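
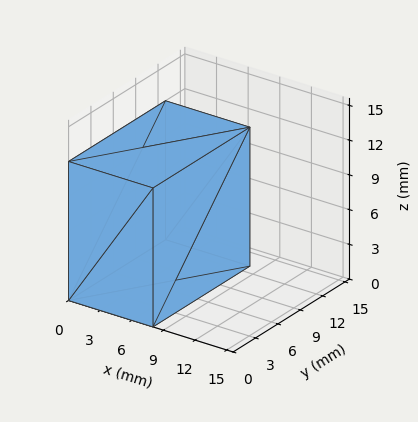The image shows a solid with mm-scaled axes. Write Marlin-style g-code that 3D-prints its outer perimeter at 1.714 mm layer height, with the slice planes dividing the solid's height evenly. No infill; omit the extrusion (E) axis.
Reading the render: the shape is a rectangular box, roughly 8 × 13 mm footprint and 12 mm tall (dimensions read to the nearest mm from the axis ticks). For the g-code, the solid's height is divided into equal slices at the stated Δz and each level perimeter traced with G1 moves after a G0 lift.

; perimeter-only toolpath
G21 ; units = mm
G90 ; absolute positioning
G28 ; home
; layer 1
G0 Z1.714
G0 X0.000 Y0.000
G1 X8.000 Y0.000
G1 X8.000 Y13.000
G1 X0.000 Y13.000
G1 X0.000 Y0.000
; layer 2
G0 Z3.429
G0 X0.000 Y0.000
G1 X8.000 Y0.000
G1 X8.000 Y13.000
G1 X0.000 Y13.000
G1 X0.000 Y0.000
; layer 3
G0 Z5.143
G0 X0.000 Y0.000
G1 X8.000 Y0.000
G1 X8.000 Y13.000
G1 X0.000 Y13.000
G1 X0.000 Y0.000
; layer 4
G0 Z6.857
G0 X0.000 Y0.000
G1 X8.000 Y0.000
G1 X8.000 Y13.000
G1 X0.000 Y13.000
G1 X0.000 Y0.000
; layer 5
G0 Z8.571
G0 X0.000 Y0.000
G1 X8.000 Y0.000
G1 X8.000 Y13.000
G1 X0.000 Y13.000
G1 X0.000 Y0.000
; layer 6
G0 Z10.286
G0 X0.000 Y0.000
G1 X8.000 Y0.000
G1 X8.000 Y13.000
G1 X0.000 Y13.000
G1 X0.000 Y0.000
; layer 7
G0 Z12.000
G0 X0.000 Y0.000
G1 X8.000 Y0.000
G1 X8.000 Y13.000
G1 X0.000 Y13.000
G1 X0.000 Y0.000
M2 ; end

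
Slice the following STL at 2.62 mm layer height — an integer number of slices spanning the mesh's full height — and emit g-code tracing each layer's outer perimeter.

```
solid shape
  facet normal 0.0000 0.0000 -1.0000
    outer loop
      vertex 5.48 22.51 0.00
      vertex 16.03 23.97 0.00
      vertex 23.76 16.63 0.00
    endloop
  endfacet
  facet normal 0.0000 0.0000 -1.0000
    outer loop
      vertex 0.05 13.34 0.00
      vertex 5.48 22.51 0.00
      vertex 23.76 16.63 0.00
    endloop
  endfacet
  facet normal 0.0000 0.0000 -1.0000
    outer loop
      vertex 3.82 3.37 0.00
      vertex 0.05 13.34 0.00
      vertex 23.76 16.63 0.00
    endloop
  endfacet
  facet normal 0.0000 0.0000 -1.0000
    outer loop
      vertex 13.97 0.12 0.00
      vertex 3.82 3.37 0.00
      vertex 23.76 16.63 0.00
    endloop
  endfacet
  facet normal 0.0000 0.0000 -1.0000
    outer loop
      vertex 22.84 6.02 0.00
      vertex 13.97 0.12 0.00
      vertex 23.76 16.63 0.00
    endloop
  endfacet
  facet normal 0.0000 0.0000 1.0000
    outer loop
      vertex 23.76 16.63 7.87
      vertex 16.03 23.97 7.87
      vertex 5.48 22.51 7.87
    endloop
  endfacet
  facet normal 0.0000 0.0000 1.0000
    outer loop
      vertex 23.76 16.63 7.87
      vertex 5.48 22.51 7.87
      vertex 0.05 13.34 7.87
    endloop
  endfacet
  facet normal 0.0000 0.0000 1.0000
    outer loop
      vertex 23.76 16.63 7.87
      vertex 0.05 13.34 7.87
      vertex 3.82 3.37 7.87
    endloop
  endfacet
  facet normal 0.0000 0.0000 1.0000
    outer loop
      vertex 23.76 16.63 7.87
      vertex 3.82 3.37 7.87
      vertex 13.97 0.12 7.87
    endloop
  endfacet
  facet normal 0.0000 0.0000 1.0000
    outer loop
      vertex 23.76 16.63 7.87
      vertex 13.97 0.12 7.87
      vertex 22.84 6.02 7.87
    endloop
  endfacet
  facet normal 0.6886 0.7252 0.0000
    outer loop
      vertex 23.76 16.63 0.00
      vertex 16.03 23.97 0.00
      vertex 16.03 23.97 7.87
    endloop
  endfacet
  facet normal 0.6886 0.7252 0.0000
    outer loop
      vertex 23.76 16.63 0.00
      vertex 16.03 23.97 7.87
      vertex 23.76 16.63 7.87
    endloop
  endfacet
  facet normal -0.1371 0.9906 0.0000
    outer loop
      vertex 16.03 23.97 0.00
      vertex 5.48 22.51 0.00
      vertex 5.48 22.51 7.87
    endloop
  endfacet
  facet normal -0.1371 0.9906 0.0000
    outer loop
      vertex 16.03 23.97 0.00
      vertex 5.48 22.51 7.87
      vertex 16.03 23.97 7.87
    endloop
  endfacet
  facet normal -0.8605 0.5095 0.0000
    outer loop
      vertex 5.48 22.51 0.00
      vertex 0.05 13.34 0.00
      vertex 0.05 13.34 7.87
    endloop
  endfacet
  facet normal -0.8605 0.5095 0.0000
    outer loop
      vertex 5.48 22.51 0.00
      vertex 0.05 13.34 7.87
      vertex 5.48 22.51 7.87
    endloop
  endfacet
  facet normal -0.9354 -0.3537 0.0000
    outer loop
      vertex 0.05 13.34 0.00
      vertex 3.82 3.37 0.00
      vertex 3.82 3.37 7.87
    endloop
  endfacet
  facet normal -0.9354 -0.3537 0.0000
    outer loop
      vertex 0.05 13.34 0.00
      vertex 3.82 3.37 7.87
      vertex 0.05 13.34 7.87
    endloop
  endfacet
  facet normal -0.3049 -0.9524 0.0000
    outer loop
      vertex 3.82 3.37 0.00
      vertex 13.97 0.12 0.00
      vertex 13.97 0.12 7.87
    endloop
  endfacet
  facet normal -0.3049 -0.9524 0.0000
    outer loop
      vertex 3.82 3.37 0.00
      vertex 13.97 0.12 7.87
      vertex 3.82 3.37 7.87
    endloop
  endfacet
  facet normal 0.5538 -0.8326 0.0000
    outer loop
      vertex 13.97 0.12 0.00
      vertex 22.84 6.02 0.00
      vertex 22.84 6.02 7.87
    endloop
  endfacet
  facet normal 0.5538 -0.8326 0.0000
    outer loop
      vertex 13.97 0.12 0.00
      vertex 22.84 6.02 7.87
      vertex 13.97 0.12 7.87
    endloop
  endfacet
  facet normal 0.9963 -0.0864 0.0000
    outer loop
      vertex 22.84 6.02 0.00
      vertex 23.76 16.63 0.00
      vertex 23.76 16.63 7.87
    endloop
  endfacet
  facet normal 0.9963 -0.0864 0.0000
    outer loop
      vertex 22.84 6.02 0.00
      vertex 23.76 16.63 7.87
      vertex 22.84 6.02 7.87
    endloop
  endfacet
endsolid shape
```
; perimeter-only toolpath
G21 ; units = mm
G90 ; absolute positioning
G28 ; home
; layer 1
G0 Z2.62
G0 X23.76 Y16.63
G1 X16.03 Y23.97
G1 X5.48 Y22.51
G1 X0.05 Y13.34
G1 X3.82 Y3.37
G1 X13.97 Y0.12
G1 X22.84 Y6.02
G1 X23.76 Y16.63
; layer 2
G0 Z5.25
G0 X23.76 Y16.63
G1 X16.03 Y23.97
G1 X5.48 Y22.51
G1 X0.05 Y13.34
G1 X3.82 Y3.37
G1 X13.97 Y0.12
G1 X22.84 Y6.02
G1 X23.76 Y16.63
; layer 3
G0 Z7.87
G0 X23.76 Y16.63
G1 X16.03 Y23.97
G1 X5.48 Y22.51
G1 X0.05 Y13.34
G1 X3.82 Y3.37
G1 X13.97 Y0.12
G1 X22.84 Y6.02
G1 X23.76 Y16.63
M2 ; end

The solid is a regular 7-sided prism (a cylinder approximated with 7 flat sides), circumscribed radius ≈ 12.3 mm, height ≈ 7.87 mm. Slicing at Δz = 2.62 mm — 3 equal slices spanning the solid's height, so layer i sits at z = i·h/3 — gives 3 non-empty perimeters. Each is a 7-segment closed polygon; G0 lifts to the layer z and rapids to the start vertex, then G1 traces the edges.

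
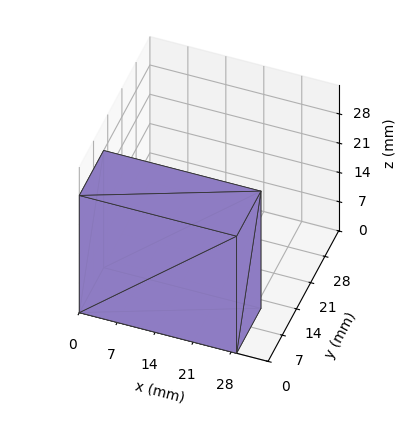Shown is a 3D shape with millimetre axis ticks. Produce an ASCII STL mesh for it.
Reading the render: the shape is a rectangular box, roughly 29 × 12 mm footprint and 28 mm tall (dimensions read to the nearest mm from the axis ticks). For the STL, each face is triangulated and given an outward normal.

solid part
  facet normal 0.0000 0.0000 -1.0000
    outer loop
      vertex 29.000 12.000 0.000
      vertex 29.000 0.000 0.000
      vertex 0.000 0.000 0.000
    endloop
  endfacet
  facet normal 0.0000 0.0000 -1.0000
    outer loop
      vertex 0.000 12.000 0.000
      vertex 29.000 12.000 0.000
      vertex 0.000 0.000 0.000
    endloop
  endfacet
  facet normal 0.0000 0.0000 1.0000
    outer loop
      vertex 0.000 0.000 28.000
      vertex 29.000 0.000 28.000
      vertex 29.000 12.000 28.000
    endloop
  endfacet
  facet normal 0.0000 0.0000 1.0000
    outer loop
      vertex 0.000 0.000 28.000
      vertex 29.000 12.000 28.000
      vertex 0.000 12.000 28.000
    endloop
  endfacet
  facet normal 0.0000 -1.0000 0.0000
    outer loop
      vertex 0.000 0.000 0.000
      vertex 29.000 0.000 0.000
      vertex 29.000 0.000 28.000
    endloop
  endfacet
  facet normal 0.0000 -1.0000 0.0000
    outer loop
      vertex 0.000 0.000 0.000
      vertex 29.000 0.000 28.000
      vertex 0.000 0.000 28.000
    endloop
  endfacet
  facet normal 0.0000 1.0000 0.0000
    outer loop
      vertex 29.000 12.000 28.000
      vertex 29.000 12.000 0.000
      vertex 0.000 12.000 0.000
    endloop
  endfacet
  facet normal 0.0000 1.0000 0.0000
    outer loop
      vertex 0.000 12.000 28.000
      vertex 29.000 12.000 28.000
      vertex 0.000 12.000 0.000
    endloop
  endfacet
  facet normal -1.0000 0.0000 0.0000
    outer loop
      vertex 0.000 12.000 28.000
      vertex 0.000 12.000 0.000
      vertex 0.000 0.000 0.000
    endloop
  endfacet
  facet normal -1.0000 0.0000 0.0000
    outer loop
      vertex 0.000 0.000 28.000
      vertex 0.000 12.000 28.000
      vertex 0.000 0.000 0.000
    endloop
  endfacet
  facet normal 1.0000 0.0000 0.0000
    outer loop
      vertex 29.000 0.000 0.000
      vertex 29.000 12.000 0.000
      vertex 29.000 12.000 28.000
    endloop
  endfacet
  facet normal 1.0000 0.0000 0.0000
    outer loop
      vertex 29.000 0.000 0.000
      vertex 29.000 12.000 28.000
      vertex 29.000 0.000 28.000
    endloop
  endfacet
endsolid part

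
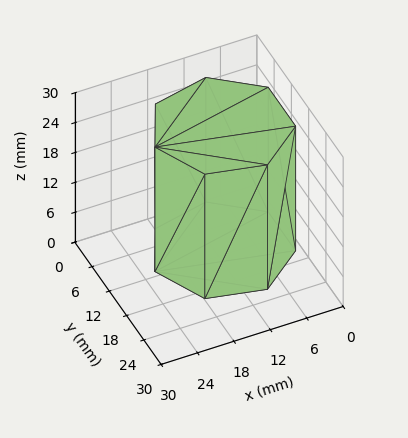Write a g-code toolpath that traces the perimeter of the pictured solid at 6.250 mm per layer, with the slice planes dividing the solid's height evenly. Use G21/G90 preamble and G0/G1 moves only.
Reading the render: the shape is a regular 7-sided prism (a cylinder approximated with 7 flat sides), circumscribed radius ≈ 11 mm, height ≈ 25 mm (dimensions read to the nearest mm from the axis ticks). For the g-code, the solid's height is divided into equal slices at the stated Δz and each level perimeter traced with G1 moves after a G0 lift.

; perimeter-only toolpath
G21 ; units = mm
G90 ; absolute positioning
G28 ; home
; layer 1
G0 Z6.250
G0 X22.000 Y11.000
G1 X17.858 Y19.600
G1 X8.552 Y21.724
G1 X1.089 Y15.773
G1 X1.089 Y6.227
G1 X8.552 Y0.276
G1 X17.858 Y2.400
G1 X22.000 Y11.000
; layer 2
G0 Z12.500
G0 X22.000 Y11.000
G1 X17.858 Y19.600
G1 X8.552 Y21.724
G1 X1.089 Y15.773
G1 X1.089 Y6.227
G1 X8.552 Y0.276
G1 X17.858 Y2.400
G1 X22.000 Y11.000
; layer 3
G0 Z18.750
G0 X22.000 Y11.000
G1 X17.858 Y19.600
G1 X8.552 Y21.724
G1 X1.089 Y15.773
G1 X1.089 Y6.227
G1 X8.552 Y0.276
G1 X17.858 Y2.400
G1 X22.000 Y11.000
; layer 4
G0 Z25.000
G0 X22.000 Y11.000
G1 X17.858 Y19.600
G1 X8.552 Y21.724
G1 X1.089 Y15.773
G1 X1.089 Y6.227
G1 X8.552 Y0.276
G1 X17.858 Y2.400
G1 X22.000 Y11.000
M2 ; end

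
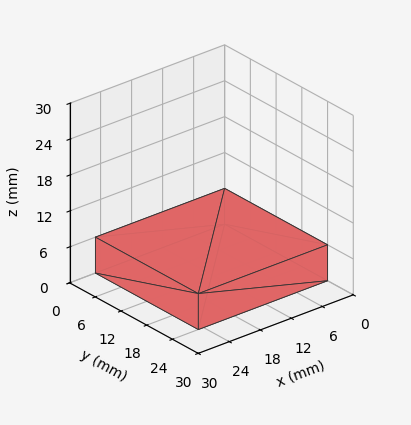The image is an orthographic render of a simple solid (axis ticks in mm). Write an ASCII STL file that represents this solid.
Reading the render: the shape is a rectangular box, roughly 25 × 24 mm footprint and 6 mm tall (dimensions read to the nearest mm from the axis ticks). For the STL, each face is triangulated and given an outward normal.

solid part
  facet normal 0.0000 0.0000 -1.0000
    outer loop
      vertex 25.000 24.000 0.000
      vertex 25.000 0.000 0.000
      vertex 0.000 0.000 0.000
    endloop
  endfacet
  facet normal 0.0000 0.0000 -1.0000
    outer loop
      vertex 0.000 24.000 0.000
      vertex 25.000 24.000 0.000
      vertex 0.000 0.000 0.000
    endloop
  endfacet
  facet normal 0.0000 0.0000 1.0000
    outer loop
      vertex 0.000 0.000 6.000
      vertex 25.000 0.000 6.000
      vertex 25.000 24.000 6.000
    endloop
  endfacet
  facet normal 0.0000 0.0000 1.0000
    outer loop
      vertex 0.000 0.000 6.000
      vertex 25.000 24.000 6.000
      vertex 0.000 24.000 6.000
    endloop
  endfacet
  facet normal 0.0000 -1.0000 0.0000
    outer loop
      vertex 0.000 0.000 0.000
      vertex 25.000 0.000 0.000
      vertex 25.000 0.000 6.000
    endloop
  endfacet
  facet normal 0.0000 -1.0000 0.0000
    outer loop
      vertex 0.000 0.000 0.000
      vertex 25.000 0.000 6.000
      vertex 0.000 0.000 6.000
    endloop
  endfacet
  facet normal 0.0000 1.0000 0.0000
    outer loop
      vertex 25.000 24.000 6.000
      vertex 25.000 24.000 0.000
      vertex 0.000 24.000 0.000
    endloop
  endfacet
  facet normal 0.0000 1.0000 0.0000
    outer loop
      vertex 0.000 24.000 6.000
      vertex 25.000 24.000 6.000
      vertex 0.000 24.000 0.000
    endloop
  endfacet
  facet normal -1.0000 0.0000 0.0000
    outer loop
      vertex 0.000 24.000 6.000
      vertex 0.000 24.000 0.000
      vertex 0.000 0.000 0.000
    endloop
  endfacet
  facet normal -1.0000 0.0000 0.0000
    outer loop
      vertex 0.000 0.000 6.000
      vertex 0.000 24.000 6.000
      vertex 0.000 0.000 0.000
    endloop
  endfacet
  facet normal 1.0000 0.0000 0.0000
    outer loop
      vertex 25.000 0.000 0.000
      vertex 25.000 24.000 0.000
      vertex 25.000 24.000 6.000
    endloop
  endfacet
  facet normal 1.0000 0.0000 0.0000
    outer loop
      vertex 25.000 0.000 0.000
      vertex 25.000 24.000 6.000
      vertex 25.000 0.000 6.000
    endloop
  endfacet
endsolid part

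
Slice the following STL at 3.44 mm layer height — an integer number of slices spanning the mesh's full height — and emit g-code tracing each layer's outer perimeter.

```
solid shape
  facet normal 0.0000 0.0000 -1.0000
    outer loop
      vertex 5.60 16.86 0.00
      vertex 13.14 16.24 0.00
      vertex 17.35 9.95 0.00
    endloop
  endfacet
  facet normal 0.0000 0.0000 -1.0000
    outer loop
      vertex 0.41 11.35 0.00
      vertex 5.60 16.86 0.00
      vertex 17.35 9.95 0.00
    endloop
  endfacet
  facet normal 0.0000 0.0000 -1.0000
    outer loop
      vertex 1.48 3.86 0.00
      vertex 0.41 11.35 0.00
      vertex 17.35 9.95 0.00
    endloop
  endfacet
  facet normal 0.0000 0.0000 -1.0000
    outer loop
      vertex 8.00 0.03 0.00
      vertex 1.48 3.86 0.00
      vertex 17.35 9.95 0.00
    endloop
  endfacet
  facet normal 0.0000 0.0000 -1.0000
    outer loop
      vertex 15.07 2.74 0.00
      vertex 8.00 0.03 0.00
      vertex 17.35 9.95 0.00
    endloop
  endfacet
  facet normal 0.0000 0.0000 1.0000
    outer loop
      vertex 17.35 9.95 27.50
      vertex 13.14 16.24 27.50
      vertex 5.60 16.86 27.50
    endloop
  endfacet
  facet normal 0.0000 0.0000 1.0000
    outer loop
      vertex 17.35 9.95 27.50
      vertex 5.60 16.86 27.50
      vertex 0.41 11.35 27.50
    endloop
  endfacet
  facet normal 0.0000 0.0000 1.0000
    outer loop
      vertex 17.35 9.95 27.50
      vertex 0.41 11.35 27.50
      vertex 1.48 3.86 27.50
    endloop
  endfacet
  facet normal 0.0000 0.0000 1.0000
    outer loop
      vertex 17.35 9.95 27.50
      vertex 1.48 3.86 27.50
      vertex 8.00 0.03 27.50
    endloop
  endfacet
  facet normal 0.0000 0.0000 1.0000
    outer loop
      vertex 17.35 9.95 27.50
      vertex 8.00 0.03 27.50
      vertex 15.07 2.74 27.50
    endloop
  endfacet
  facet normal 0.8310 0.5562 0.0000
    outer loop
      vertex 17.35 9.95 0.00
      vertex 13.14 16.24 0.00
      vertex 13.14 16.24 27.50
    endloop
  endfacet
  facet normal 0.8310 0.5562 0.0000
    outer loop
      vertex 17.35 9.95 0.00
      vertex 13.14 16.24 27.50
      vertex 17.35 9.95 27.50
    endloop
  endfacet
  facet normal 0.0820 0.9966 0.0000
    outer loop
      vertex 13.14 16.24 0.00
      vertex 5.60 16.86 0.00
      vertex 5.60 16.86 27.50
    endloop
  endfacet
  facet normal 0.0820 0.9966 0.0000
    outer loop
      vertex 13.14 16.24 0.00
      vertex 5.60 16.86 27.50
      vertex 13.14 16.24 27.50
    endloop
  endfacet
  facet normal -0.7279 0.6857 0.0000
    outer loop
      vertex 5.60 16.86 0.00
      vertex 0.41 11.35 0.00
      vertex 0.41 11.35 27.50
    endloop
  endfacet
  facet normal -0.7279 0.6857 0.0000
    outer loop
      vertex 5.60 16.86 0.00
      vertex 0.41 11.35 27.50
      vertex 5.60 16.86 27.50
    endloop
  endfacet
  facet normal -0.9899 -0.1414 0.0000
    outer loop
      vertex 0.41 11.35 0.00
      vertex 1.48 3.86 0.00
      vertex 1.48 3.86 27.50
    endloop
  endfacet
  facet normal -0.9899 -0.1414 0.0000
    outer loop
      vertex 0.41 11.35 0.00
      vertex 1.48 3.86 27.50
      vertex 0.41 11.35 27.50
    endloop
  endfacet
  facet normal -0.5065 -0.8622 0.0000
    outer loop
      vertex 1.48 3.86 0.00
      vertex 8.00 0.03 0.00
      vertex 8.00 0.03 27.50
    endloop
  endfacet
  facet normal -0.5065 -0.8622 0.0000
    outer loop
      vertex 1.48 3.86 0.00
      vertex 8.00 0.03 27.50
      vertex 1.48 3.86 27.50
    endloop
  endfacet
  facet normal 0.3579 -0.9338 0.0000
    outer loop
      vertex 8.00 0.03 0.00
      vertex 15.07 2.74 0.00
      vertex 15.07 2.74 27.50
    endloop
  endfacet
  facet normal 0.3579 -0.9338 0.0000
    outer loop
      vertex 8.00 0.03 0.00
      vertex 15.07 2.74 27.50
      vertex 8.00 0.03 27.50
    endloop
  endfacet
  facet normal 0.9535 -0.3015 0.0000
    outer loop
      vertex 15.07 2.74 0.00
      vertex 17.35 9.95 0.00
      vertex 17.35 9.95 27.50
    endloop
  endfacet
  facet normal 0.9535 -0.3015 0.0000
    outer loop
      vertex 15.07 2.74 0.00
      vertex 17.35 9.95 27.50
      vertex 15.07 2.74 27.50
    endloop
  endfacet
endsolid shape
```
; perimeter-only toolpath
G21 ; units = mm
G90 ; absolute positioning
G28 ; home
; layer 1
G0 Z3.44
G0 X17.35 Y9.95
G1 X13.14 Y16.24
G1 X5.60 Y16.86
G1 X0.41 Y11.35
G1 X1.48 Y3.86
G1 X8.00 Y0.03
G1 X15.07 Y2.74
G1 X17.35 Y9.95
; layer 2
G0 Z6.88
G0 X17.35 Y9.95
G1 X13.14 Y16.24
G1 X5.60 Y16.86
G1 X0.41 Y11.35
G1 X1.48 Y3.86
G1 X8.00 Y0.03
G1 X15.07 Y2.74
G1 X17.35 Y9.95
; layer 3
G0 Z10.31
G0 X17.35 Y9.95
G1 X13.14 Y16.24
G1 X5.60 Y16.86
G1 X0.41 Y11.35
G1 X1.48 Y3.86
G1 X8.00 Y0.03
G1 X15.07 Y2.74
G1 X17.35 Y9.95
; layer 4
G0 Z13.75
G0 X17.35 Y9.95
G1 X13.14 Y16.24
G1 X5.60 Y16.86
G1 X0.41 Y11.35
G1 X1.48 Y3.86
G1 X8.00 Y0.03
G1 X15.07 Y2.74
G1 X17.35 Y9.95
; layer 5
G0 Z17.19
G0 X17.35 Y9.95
G1 X13.14 Y16.24
G1 X5.60 Y16.86
G1 X0.41 Y11.35
G1 X1.48 Y3.86
G1 X8.00 Y0.03
G1 X15.07 Y2.74
G1 X17.35 Y9.95
; layer 6
G0 Z20.62
G0 X17.35 Y9.95
G1 X13.14 Y16.24
G1 X5.60 Y16.86
G1 X0.41 Y11.35
G1 X1.48 Y3.86
G1 X8.00 Y0.03
G1 X15.07 Y2.74
G1 X17.35 Y9.95
; layer 7
G0 Z24.06
G0 X17.35 Y9.95
G1 X13.14 Y16.24
G1 X5.60 Y16.86
G1 X0.41 Y11.35
G1 X1.48 Y3.86
G1 X8.00 Y0.03
G1 X15.07 Y2.74
G1 X17.35 Y9.95
; layer 8
G0 Z27.50
G0 X17.35 Y9.95
G1 X13.14 Y16.24
G1 X5.60 Y16.86
G1 X0.41 Y11.35
G1 X1.48 Y3.86
G1 X8.00 Y0.03
G1 X15.07 Y2.74
G1 X17.35 Y9.95
M2 ; end

The solid is a regular 7-sided prism (a cylinder approximated with 7 flat sides), circumscribed radius ≈ 8.72 mm, height ≈ 27.5 mm. Slicing at Δz = 3.44 mm — 8 equal slices spanning the solid's height, so layer i sits at z = i·h/8 — gives 8 non-empty perimeters. Each is a 7-segment closed polygon; G0 lifts to the layer z and rapids to the start vertex, then G1 traces the edges.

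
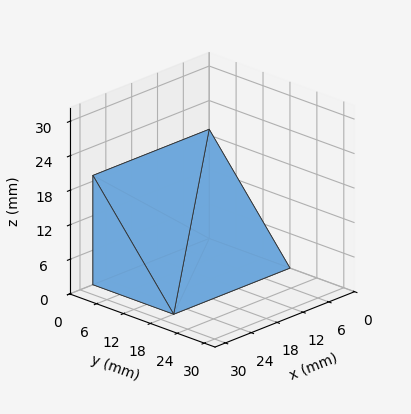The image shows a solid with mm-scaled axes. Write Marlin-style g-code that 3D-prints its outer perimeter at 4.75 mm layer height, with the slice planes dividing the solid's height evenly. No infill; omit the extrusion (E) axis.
Reading the render: the shape is a wedge (ramp): 27 × 18 mm base, rising to 19 mm along the y=0 edge and sloping linearly to z=0 at y=18 (dimensions read to the nearest mm from the axis ticks). For the g-code, the solid's height is divided into equal slices at the stated Δz and each level perimeter traced with G1 moves after a G0 lift.

; perimeter-only toolpath
G21 ; units = mm
G90 ; absolute positioning
G28 ; home
; layer 1
G0 Z4.75
G0 X0.00 Y0.00
G1 X27.00 Y0.00
G1 X27.00 Y13.50
G1 X0.00 Y13.50
G1 X0.00 Y0.00
; layer 2
G0 Z9.50
G0 X0.00 Y0.00
G1 X27.00 Y0.00
G1 X27.00 Y9.00
G1 X0.00 Y9.00
G1 X0.00 Y0.00
; layer 3
G0 Z14.25
G0 X0.00 Y0.00
G1 X27.00 Y0.00
G1 X27.00 Y4.50
G1 X0.00 Y4.50
G1 X0.00 Y0.00
M2 ; end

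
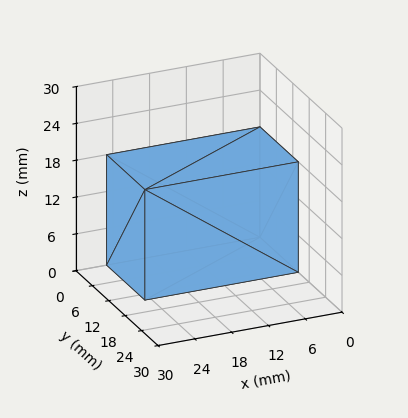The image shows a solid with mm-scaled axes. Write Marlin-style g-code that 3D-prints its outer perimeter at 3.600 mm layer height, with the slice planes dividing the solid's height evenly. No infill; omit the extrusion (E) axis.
Reading the render: the shape is a rectangular box, roughly 25 × 14 mm footprint and 18 mm tall (dimensions read to the nearest mm from the axis ticks). For the g-code, the solid's height is divided into equal slices at the stated Δz and each level perimeter traced with G1 moves after a G0 lift.

; perimeter-only toolpath
G21 ; units = mm
G90 ; absolute positioning
G28 ; home
; layer 1
G0 Z3.600
G0 X0.000 Y0.000
G1 X25.000 Y0.000
G1 X25.000 Y14.000
G1 X0.000 Y14.000
G1 X0.000 Y0.000
; layer 2
G0 Z7.200
G0 X0.000 Y0.000
G1 X25.000 Y0.000
G1 X25.000 Y14.000
G1 X0.000 Y14.000
G1 X0.000 Y0.000
; layer 3
G0 Z10.800
G0 X0.000 Y0.000
G1 X25.000 Y0.000
G1 X25.000 Y14.000
G1 X0.000 Y14.000
G1 X0.000 Y0.000
; layer 4
G0 Z14.400
G0 X0.000 Y0.000
G1 X25.000 Y0.000
G1 X25.000 Y14.000
G1 X0.000 Y14.000
G1 X0.000 Y0.000
; layer 5
G0 Z18.000
G0 X0.000 Y0.000
G1 X25.000 Y0.000
G1 X25.000 Y14.000
G1 X0.000 Y14.000
G1 X0.000 Y0.000
M2 ; end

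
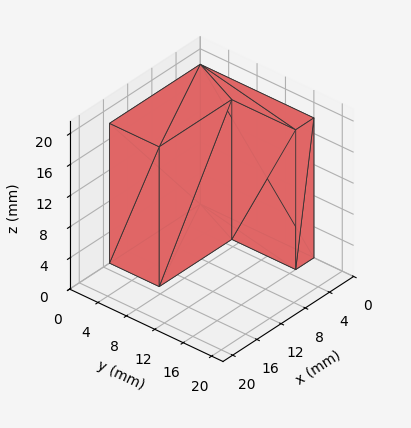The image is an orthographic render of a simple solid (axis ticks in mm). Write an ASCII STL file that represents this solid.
Reading the render: the shape is an L-shaped prism: outer 15 × 16 mm, arm thicknesses ≈ 7 mm (horizontal) and 3 mm (vertical), extruded 18 mm in z (dimensions read to the nearest mm from the axis ticks). For the STL, each face is triangulated and given an outward normal.

solid part
  facet normal 0.0000 0.0000 -1.0000
    outer loop
      vertex 15.0 7.0 0.0
      vertex 15.0 0.0 0.0
      vertex 0.0 0.0 0.0
    endloop
  endfacet
  facet normal 0.0000 0.0000 -1.0000
    outer loop
      vertex 3.0 7.0 0.0
      vertex 15.0 7.0 0.0
      vertex 0.0 0.0 0.0
    endloop
  endfacet
  facet normal 0.0000 0.0000 -1.0000
    outer loop
      vertex 3.0 16.0 0.0
      vertex 3.0 7.0 0.0
      vertex 0.0 0.0 0.0
    endloop
  endfacet
  facet normal 0.0000 0.0000 -1.0000
    outer loop
      vertex 0.0 16.0 0.0
      vertex 3.0 16.0 0.0
      vertex 0.0 0.0 0.0
    endloop
  endfacet
  facet normal 0.0000 0.0000 1.0000
    outer loop
      vertex 0.0 0.0 18.0
      vertex 15.0 0.0 18.0
      vertex 15.0 7.0 18.0
    endloop
  endfacet
  facet normal 0.0000 0.0000 1.0000
    outer loop
      vertex 0.0 0.0 18.0
      vertex 15.0 7.0 18.0
      vertex 3.0 7.0 18.0
    endloop
  endfacet
  facet normal 0.0000 0.0000 1.0000
    outer loop
      vertex 0.0 0.0 18.0
      vertex 3.0 7.0 18.0
      vertex 3.0 16.0 18.0
    endloop
  endfacet
  facet normal 0.0000 0.0000 1.0000
    outer loop
      vertex 0.0 0.0 18.0
      vertex 3.0 16.0 18.0
      vertex 0.0 16.0 18.0
    endloop
  endfacet
  facet normal 0.0000 -1.0000 0.0000
    outer loop
      vertex 0.0 0.0 0.0
      vertex 15.0 0.0 0.0
      vertex 15.0 0.0 18.0
    endloop
  endfacet
  facet normal 0.0000 -1.0000 0.0000
    outer loop
      vertex 0.0 0.0 0.0
      vertex 15.0 0.0 18.0
      vertex 0.0 0.0 18.0
    endloop
  endfacet
  facet normal 1.0000 0.0000 0.0000
    outer loop
      vertex 15.0 0.0 0.0
      vertex 15.0 7.0 0.0
      vertex 15.0 7.0 18.0
    endloop
  endfacet
  facet normal 1.0000 0.0000 0.0000
    outer loop
      vertex 15.0 0.0 0.0
      vertex 15.0 7.0 18.0
      vertex 15.0 0.0 18.0
    endloop
  endfacet
  facet normal 0.0000 1.0000 0.0000
    outer loop
      vertex 15.0 7.0 0.0
      vertex 3.0 7.0 0.0
      vertex 3.0 7.0 18.0
    endloop
  endfacet
  facet normal 0.0000 1.0000 0.0000
    outer loop
      vertex 15.0 7.0 0.0
      vertex 3.0 7.0 18.0
      vertex 15.0 7.0 18.0
    endloop
  endfacet
  facet normal 1.0000 0.0000 0.0000
    outer loop
      vertex 3.0 7.0 0.0
      vertex 3.0 16.0 0.0
      vertex 3.0 16.0 18.0
    endloop
  endfacet
  facet normal 1.0000 0.0000 0.0000
    outer loop
      vertex 3.0 7.0 0.0
      vertex 3.0 16.0 18.0
      vertex 3.0 7.0 18.0
    endloop
  endfacet
  facet normal 0.0000 1.0000 0.0000
    outer loop
      vertex 3.0 16.0 0.0
      vertex 0.0 16.0 0.0
      vertex 0.0 16.0 18.0
    endloop
  endfacet
  facet normal 0.0000 1.0000 0.0000
    outer loop
      vertex 3.0 16.0 0.0
      vertex 0.0 16.0 18.0
      vertex 3.0 16.0 18.0
    endloop
  endfacet
  facet normal -1.0000 0.0000 0.0000
    outer loop
      vertex 0.0 16.0 0.0
      vertex 0.0 0.0 0.0
      vertex 0.0 0.0 18.0
    endloop
  endfacet
  facet normal -1.0000 0.0000 0.0000
    outer loop
      vertex 0.0 16.0 0.0
      vertex 0.0 0.0 18.0
      vertex 0.0 16.0 18.0
    endloop
  endfacet
endsolid part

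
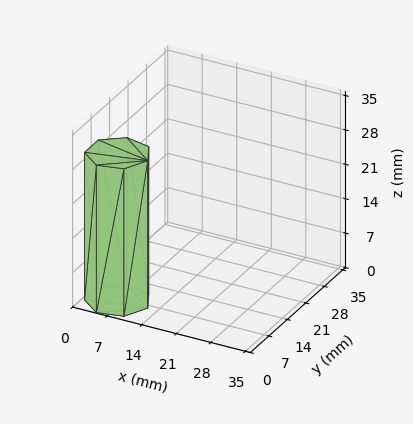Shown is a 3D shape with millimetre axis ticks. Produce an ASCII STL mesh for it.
Reading the render: the shape is a regular 7-sided prism (a cylinder approximated with 7 flat sides), circumscribed radius ≈ 6 mm, height ≈ 30 mm (dimensions read to the nearest mm from the axis ticks). For the STL, each face is triangulated and given an outward normal.

solid part
  facet normal 0.0000 0.0000 -1.0000
    outer loop
      vertex 4.7 11.8 0.0
      vertex 9.7 10.7 0.0
      vertex 12.0 6.0 0.0
    endloop
  endfacet
  facet normal 0.0000 0.0000 -1.0000
    outer loop
      vertex 0.6 8.6 0.0
      vertex 4.7 11.8 0.0
      vertex 12.0 6.0 0.0
    endloop
  endfacet
  facet normal 0.0000 0.0000 -1.0000
    outer loop
      vertex 0.6 3.4 0.0
      vertex 0.6 8.6 0.0
      vertex 12.0 6.0 0.0
    endloop
  endfacet
  facet normal 0.0000 0.0000 -1.0000
    outer loop
      vertex 4.7 0.2 0.0
      vertex 0.6 3.4 0.0
      vertex 12.0 6.0 0.0
    endloop
  endfacet
  facet normal 0.0000 0.0000 -1.0000
    outer loop
      vertex 9.7 1.3 0.0
      vertex 4.7 0.2 0.0
      vertex 12.0 6.0 0.0
    endloop
  endfacet
  facet normal 0.0000 0.0000 1.0000
    outer loop
      vertex 12.0 6.0 30.0
      vertex 9.7 10.7 30.0
      vertex 4.7 11.8 30.0
    endloop
  endfacet
  facet normal 0.0000 0.0000 1.0000
    outer loop
      vertex 12.0 6.0 30.0
      vertex 4.7 11.8 30.0
      vertex 0.6 8.6 30.0
    endloop
  endfacet
  facet normal 0.0000 0.0000 1.0000
    outer loop
      vertex 12.0 6.0 30.0
      vertex 0.6 8.6 30.0
      vertex 0.6 3.4 30.0
    endloop
  endfacet
  facet normal 0.0000 0.0000 1.0000
    outer loop
      vertex 12.0 6.0 30.0
      vertex 0.6 3.4 30.0
      vertex 4.7 0.2 30.0
    endloop
  endfacet
  facet normal 0.0000 0.0000 1.0000
    outer loop
      vertex 12.0 6.0 30.0
      vertex 4.7 0.2 30.0
      vertex 9.7 1.3 30.0
    endloop
  endfacet
  facet normal 0.8982 0.4396 0.0000
    outer loop
      vertex 12.0 6.0 0.0
      vertex 9.7 10.7 0.0
      vertex 9.7 10.7 30.0
    endloop
  endfacet
  facet normal 0.8982 0.4396 0.0000
    outer loop
      vertex 12.0 6.0 0.0
      vertex 9.7 10.7 30.0
      vertex 12.0 6.0 30.0
    endloop
  endfacet
  facet normal 0.2149 0.9766 0.0000
    outer loop
      vertex 9.7 10.7 0.0
      vertex 4.7 11.8 0.0
      vertex 4.7 11.8 30.0
    endloop
  endfacet
  facet normal 0.2149 0.9766 0.0000
    outer loop
      vertex 9.7 10.7 0.0
      vertex 4.7 11.8 30.0
      vertex 9.7 10.7 30.0
    endloop
  endfacet
  facet normal -0.6153 0.7883 0.0000
    outer loop
      vertex 4.7 11.8 0.0
      vertex 0.6 8.6 0.0
      vertex 0.6 8.6 30.0
    endloop
  endfacet
  facet normal -0.6153 0.7883 0.0000
    outer loop
      vertex 4.7 11.8 0.0
      vertex 0.6 8.6 30.0
      vertex 4.7 11.8 30.0
    endloop
  endfacet
  facet normal -1.0000 0.0000 0.0000
    outer loop
      vertex 0.6 8.6 0.0
      vertex 0.6 3.4 0.0
      vertex 0.6 3.4 30.0
    endloop
  endfacet
  facet normal -1.0000 0.0000 0.0000
    outer loop
      vertex 0.6 8.6 0.0
      vertex 0.6 3.4 30.0
      vertex 0.6 8.6 30.0
    endloop
  endfacet
  facet normal -0.6153 -0.7883 0.0000
    outer loop
      vertex 0.6 3.4 0.0
      vertex 4.7 0.2 0.0
      vertex 4.7 0.2 30.0
    endloop
  endfacet
  facet normal -0.6153 -0.7883 0.0000
    outer loop
      vertex 0.6 3.4 0.0
      vertex 4.7 0.2 30.0
      vertex 0.6 3.4 30.0
    endloop
  endfacet
  facet normal 0.2149 -0.9766 0.0000
    outer loop
      vertex 4.7 0.2 0.0
      vertex 9.7 1.3 0.0
      vertex 9.7 1.3 30.0
    endloop
  endfacet
  facet normal 0.2149 -0.9766 0.0000
    outer loop
      vertex 4.7 0.2 0.0
      vertex 9.7 1.3 30.0
      vertex 4.7 0.2 30.0
    endloop
  endfacet
  facet normal 0.8982 -0.4396 0.0000
    outer loop
      vertex 9.7 1.3 0.0
      vertex 12.0 6.0 0.0
      vertex 12.0 6.0 30.0
    endloop
  endfacet
  facet normal 0.8982 -0.4396 0.0000
    outer loop
      vertex 9.7 1.3 0.0
      vertex 12.0 6.0 30.0
      vertex 9.7 1.3 30.0
    endloop
  endfacet
endsolid part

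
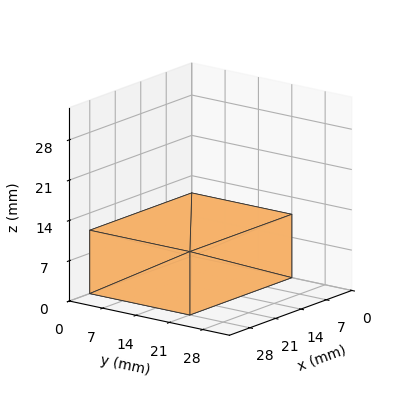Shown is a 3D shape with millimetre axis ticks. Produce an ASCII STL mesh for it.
Reading the render: the shape is a rectangular box, roughly 28 × 21 mm footprint and 11 mm tall (dimensions read to the nearest mm from the axis ticks). For the STL, each face is triangulated and given an outward normal.

solid part
  facet normal 0.0000 0.0000 -1.0000
    outer loop
      vertex 28.00 21.00 0.00
      vertex 28.00 0.00 0.00
      vertex 0.00 0.00 0.00
    endloop
  endfacet
  facet normal 0.0000 0.0000 -1.0000
    outer loop
      vertex 0.00 21.00 0.00
      vertex 28.00 21.00 0.00
      vertex 0.00 0.00 0.00
    endloop
  endfacet
  facet normal 0.0000 0.0000 1.0000
    outer loop
      vertex 0.00 0.00 11.00
      vertex 28.00 0.00 11.00
      vertex 28.00 21.00 11.00
    endloop
  endfacet
  facet normal 0.0000 0.0000 1.0000
    outer loop
      vertex 0.00 0.00 11.00
      vertex 28.00 21.00 11.00
      vertex 0.00 21.00 11.00
    endloop
  endfacet
  facet normal 0.0000 -1.0000 0.0000
    outer loop
      vertex 0.00 0.00 0.00
      vertex 28.00 0.00 0.00
      vertex 28.00 0.00 11.00
    endloop
  endfacet
  facet normal 0.0000 -1.0000 0.0000
    outer loop
      vertex 0.00 0.00 0.00
      vertex 28.00 0.00 11.00
      vertex 0.00 0.00 11.00
    endloop
  endfacet
  facet normal 0.0000 1.0000 0.0000
    outer loop
      vertex 28.00 21.00 11.00
      vertex 28.00 21.00 0.00
      vertex 0.00 21.00 0.00
    endloop
  endfacet
  facet normal 0.0000 1.0000 0.0000
    outer loop
      vertex 0.00 21.00 11.00
      vertex 28.00 21.00 11.00
      vertex 0.00 21.00 0.00
    endloop
  endfacet
  facet normal -1.0000 0.0000 0.0000
    outer loop
      vertex 0.00 21.00 11.00
      vertex 0.00 21.00 0.00
      vertex 0.00 0.00 0.00
    endloop
  endfacet
  facet normal -1.0000 0.0000 0.0000
    outer loop
      vertex 0.00 0.00 11.00
      vertex 0.00 21.00 11.00
      vertex 0.00 0.00 0.00
    endloop
  endfacet
  facet normal 1.0000 0.0000 0.0000
    outer loop
      vertex 28.00 0.00 0.00
      vertex 28.00 21.00 0.00
      vertex 28.00 21.00 11.00
    endloop
  endfacet
  facet normal 1.0000 0.0000 0.0000
    outer loop
      vertex 28.00 0.00 0.00
      vertex 28.00 21.00 11.00
      vertex 28.00 0.00 11.00
    endloop
  endfacet
endsolid part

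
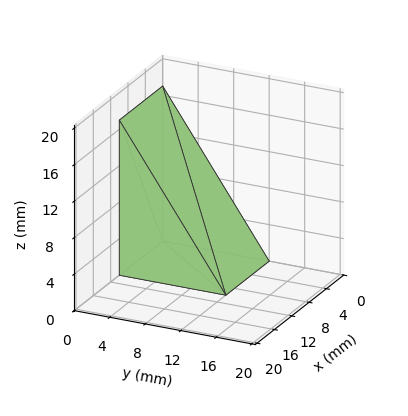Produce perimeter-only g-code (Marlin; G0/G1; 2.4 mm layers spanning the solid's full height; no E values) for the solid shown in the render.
Reading the render: the shape is a wedge (ramp): 10 × 12 mm base, rising to 17 mm along the y=0 edge and sloping linearly to z=0 at y=12 (dimensions read to the nearest mm from the axis ticks). For the g-code, the solid's height is divided into equal slices at the stated Δz and each level perimeter traced with G1 moves after a G0 lift.

; perimeter-only toolpath
G21 ; units = mm
G90 ; absolute positioning
G28 ; home
; layer 1
G0 Z2.4
G0 X0.0 Y0.0
G1 X10.0 Y0.0
G1 X10.0 Y10.3
G1 X0.0 Y10.3
G1 X0.0 Y0.0
; layer 2
G0 Z4.9
G0 X0.0 Y0.0
G1 X10.0 Y0.0
G1 X10.0 Y8.6
G1 X0.0 Y8.6
G1 X0.0 Y0.0
; layer 3
G0 Z7.3
G0 X0.0 Y0.0
G1 X10.0 Y0.0
G1 X10.0 Y6.9
G1 X0.0 Y6.9
G1 X0.0 Y0.0
; layer 4
G0 Z9.7
G0 X0.0 Y0.0
G1 X10.0 Y0.0
G1 X10.0 Y5.1
G1 X0.0 Y5.1
G1 X0.0 Y0.0
; layer 5
G0 Z12.1
G0 X0.0 Y0.0
G1 X10.0 Y0.0
G1 X10.0 Y3.4
G1 X0.0 Y3.4
G1 X0.0 Y0.0
; layer 6
G0 Z14.6
G0 X0.0 Y0.0
G1 X10.0 Y0.0
G1 X10.0 Y1.7
G1 X0.0 Y1.7
G1 X0.0 Y0.0
M2 ; end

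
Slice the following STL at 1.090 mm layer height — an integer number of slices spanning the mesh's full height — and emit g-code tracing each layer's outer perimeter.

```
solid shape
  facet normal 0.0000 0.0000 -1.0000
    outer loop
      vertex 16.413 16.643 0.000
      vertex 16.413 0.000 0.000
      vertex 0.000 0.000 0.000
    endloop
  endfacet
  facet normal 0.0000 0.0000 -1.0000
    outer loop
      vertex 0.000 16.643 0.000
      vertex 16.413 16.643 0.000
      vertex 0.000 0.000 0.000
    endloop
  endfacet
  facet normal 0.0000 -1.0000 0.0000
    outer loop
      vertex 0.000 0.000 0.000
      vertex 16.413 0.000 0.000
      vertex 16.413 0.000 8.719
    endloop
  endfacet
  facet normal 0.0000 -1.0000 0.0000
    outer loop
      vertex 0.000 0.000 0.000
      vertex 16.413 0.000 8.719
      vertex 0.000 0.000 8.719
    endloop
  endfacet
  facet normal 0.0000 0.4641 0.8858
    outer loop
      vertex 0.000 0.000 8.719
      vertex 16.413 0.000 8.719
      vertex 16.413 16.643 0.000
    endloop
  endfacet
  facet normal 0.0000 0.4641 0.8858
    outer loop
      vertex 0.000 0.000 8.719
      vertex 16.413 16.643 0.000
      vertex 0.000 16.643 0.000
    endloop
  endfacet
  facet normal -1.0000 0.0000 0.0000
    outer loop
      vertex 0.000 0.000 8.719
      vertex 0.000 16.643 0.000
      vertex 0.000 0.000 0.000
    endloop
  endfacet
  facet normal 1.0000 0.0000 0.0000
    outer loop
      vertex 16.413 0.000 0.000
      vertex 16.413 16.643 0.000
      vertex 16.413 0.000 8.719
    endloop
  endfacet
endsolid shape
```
; perimeter-only toolpath
G21 ; units = mm
G90 ; absolute positioning
G28 ; home
; layer 1
G0 Z1.090
G0 X0.000 Y0.000
G1 X16.413 Y0.000
G1 X16.413 Y14.563
G1 X0.000 Y14.563
G1 X0.000 Y0.000
; layer 2
G0 Z2.180
G0 X0.000 Y0.000
G1 X16.413 Y0.000
G1 X16.413 Y12.482
G1 X0.000 Y12.482
G1 X0.000 Y0.000
; layer 3
G0 Z3.270
G0 X0.000 Y0.000
G1 X16.413 Y0.000
G1 X16.413 Y10.402
G1 X0.000 Y10.402
G1 X0.000 Y0.000
; layer 4
G0 Z4.359
G0 X0.000 Y0.000
G1 X16.413 Y0.000
G1 X16.413 Y8.322
G1 X0.000 Y8.322
G1 X0.000 Y0.000
; layer 5
G0 Z5.449
G0 X0.000 Y0.000
G1 X16.413 Y0.000
G1 X16.413 Y6.241
G1 X0.000 Y6.241
G1 X0.000 Y0.000
; layer 6
G0 Z6.539
G0 X0.000 Y0.000
G1 X16.413 Y0.000
G1 X16.413 Y4.161
G1 X0.000 Y4.161
G1 X0.000 Y0.000
; layer 7
G0 Z7.629
G0 X0.000 Y0.000
G1 X16.413 Y0.000
G1 X16.413 Y2.080
G1 X0.000 Y2.080
G1 X0.000 Y0.000
M2 ; end

The solid is a wedge (ramp): 16.4 × 16.6 mm base, rising to 8.72 mm along the y=0 edge and sloping linearly to z=0 at y=16.6. Slicing at Δz = 1.090 mm — 8 equal slices spanning the solid's height, so layer i sits at z = i·h/8 — gives 7 non-empty perimeters. Each is a 4-segment closed polygon; G0 lifts to the layer z and rapids to the start vertex, then G1 traces the edges. The cross-section shrinks linearly with z (the slice at the apex is degenerate and omitted).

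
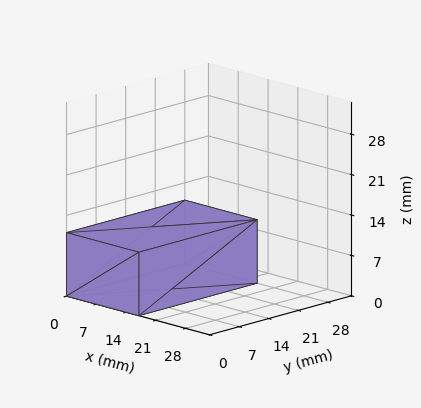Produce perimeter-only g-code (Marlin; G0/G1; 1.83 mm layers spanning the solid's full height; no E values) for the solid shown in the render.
Reading the render: the shape is a rectangular box, roughly 17 × 28 mm footprint and 11 mm tall (dimensions read to the nearest mm from the axis ticks). For the g-code, the solid's height is divided into equal slices at the stated Δz and each level perimeter traced with G1 moves after a G0 lift.

; perimeter-only toolpath
G21 ; units = mm
G90 ; absolute positioning
G28 ; home
; layer 1
G0 Z1.83
G0 X0.00 Y0.00
G1 X17.00 Y0.00
G1 X17.00 Y28.00
G1 X0.00 Y28.00
G1 X0.00 Y0.00
; layer 2
G0 Z3.67
G0 X0.00 Y0.00
G1 X17.00 Y0.00
G1 X17.00 Y28.00
G1 X0.00 Y28.00
G1 X0.00 Y0.00
; layer 3
G0 Z5.50
G0 X0.00 Y0.00
G1 X17.00 Y0.00
G1 X17.00 Y28.00
G1 X0.00 Y28.00
G1 X0.00 Y0.00
; layer 4
G0 Z7.33
G0 X0.00 Y0.00
G1 X17.00 Y0.00
G1 X17.00 Y28.00
G1 X0.00 Y28.00
G1 X0.00 Y0.00
; layer 5
G0 Z9.17
G0 X0.00 Y0.00
G1 X17.00 Y0.00
G1 X17.00 Y28.00
G1 X0.00 Y28.00
G1 X0.00 Y0.00
; layer 6
G0 Z11.00
G0 X0.00 Y0.00
G1 X17.00 Y0.00
G1 X17.00 Y28.00
G1 X0.00 Y28.00
G1 X0.00 Y0.00
M2 ; end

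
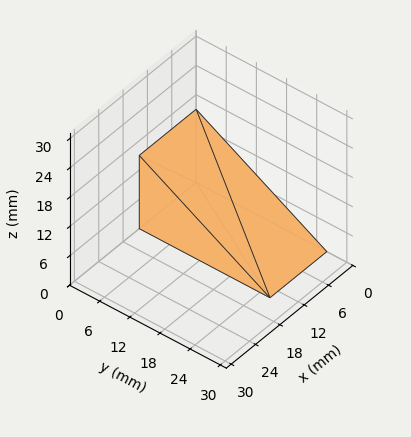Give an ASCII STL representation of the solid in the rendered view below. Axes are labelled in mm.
Reading the render: the shape is a wedge (ramp): 14 × 26 mm base, rising to 15 mm along the y=0 edge and sloping linearly to z=0 at y=26 (dimensions read to the nearest mm from the axis ticks). For the STL, each face is triangulated and given an outward normal.

solid part
  facet normal 0.0000 0.0000 -1.0000
    outer loop
      vertex 14.00 26.00 0.00
      vertex 14.00 0.00 0.00
      vertex 0.00 0.00 0.00
    endloop
  endfacet
  facet normal 0.0000 0.0000 -1.0000
    outer loop
      vertex 0.00 26.00 0.00
      vertex 14.00 26.00 0.00
      vertex 0.00 0.00 0.00
    endloop
  endfacet
  facet normal 0.0000 -1.0000 0.0000
    outer loop
      vertex 0.00 0.00 0.00
      vertex 14.00 0.00 0.00
      vertex 14.00 0.00 15.00
    endloop
  endfacet
  facet normal 0.0000 -1.0000 0.0000
    outer loop
      vertex 0.00 0.00 0.00
      vertex 14.00 0.00 15.00
      vertex 0.00 0.00 15.00
    endloop
  endfacet
  facet normal 0.0000 0.4997 0.8662
    outer loop
      vertex 0.00 0.00 15.00
      vertex 14.00 0.00 15.00
      vertex 14.00 26.00 0.00
    endloop
  endfacet
  facet normal 0.0000 0.4997 0.8662
    outer loop
      vertex 0.00 0.00 15.00
      vertex 14.00 26.00 0.00
      vertex 0.00 26.00 0.00
    endloop
  endfacet
  facet normal -1.0000 0.0000 0.0000
    outer loop
      vertex 0.00 0.00 15.00
      vertex 0.00 26.00 0.00
      vertex 0.00 0.00 0.00
    endloop
  endfacet
  facet normal 1.0000 0.0000 0.0000
    outer loop
      vertex 14.00 0.00 0.00
      vertex 14.00 26.00 0.00
      vertex 14.00 0.00 15.00
    endloop
  endfacet
endsolid part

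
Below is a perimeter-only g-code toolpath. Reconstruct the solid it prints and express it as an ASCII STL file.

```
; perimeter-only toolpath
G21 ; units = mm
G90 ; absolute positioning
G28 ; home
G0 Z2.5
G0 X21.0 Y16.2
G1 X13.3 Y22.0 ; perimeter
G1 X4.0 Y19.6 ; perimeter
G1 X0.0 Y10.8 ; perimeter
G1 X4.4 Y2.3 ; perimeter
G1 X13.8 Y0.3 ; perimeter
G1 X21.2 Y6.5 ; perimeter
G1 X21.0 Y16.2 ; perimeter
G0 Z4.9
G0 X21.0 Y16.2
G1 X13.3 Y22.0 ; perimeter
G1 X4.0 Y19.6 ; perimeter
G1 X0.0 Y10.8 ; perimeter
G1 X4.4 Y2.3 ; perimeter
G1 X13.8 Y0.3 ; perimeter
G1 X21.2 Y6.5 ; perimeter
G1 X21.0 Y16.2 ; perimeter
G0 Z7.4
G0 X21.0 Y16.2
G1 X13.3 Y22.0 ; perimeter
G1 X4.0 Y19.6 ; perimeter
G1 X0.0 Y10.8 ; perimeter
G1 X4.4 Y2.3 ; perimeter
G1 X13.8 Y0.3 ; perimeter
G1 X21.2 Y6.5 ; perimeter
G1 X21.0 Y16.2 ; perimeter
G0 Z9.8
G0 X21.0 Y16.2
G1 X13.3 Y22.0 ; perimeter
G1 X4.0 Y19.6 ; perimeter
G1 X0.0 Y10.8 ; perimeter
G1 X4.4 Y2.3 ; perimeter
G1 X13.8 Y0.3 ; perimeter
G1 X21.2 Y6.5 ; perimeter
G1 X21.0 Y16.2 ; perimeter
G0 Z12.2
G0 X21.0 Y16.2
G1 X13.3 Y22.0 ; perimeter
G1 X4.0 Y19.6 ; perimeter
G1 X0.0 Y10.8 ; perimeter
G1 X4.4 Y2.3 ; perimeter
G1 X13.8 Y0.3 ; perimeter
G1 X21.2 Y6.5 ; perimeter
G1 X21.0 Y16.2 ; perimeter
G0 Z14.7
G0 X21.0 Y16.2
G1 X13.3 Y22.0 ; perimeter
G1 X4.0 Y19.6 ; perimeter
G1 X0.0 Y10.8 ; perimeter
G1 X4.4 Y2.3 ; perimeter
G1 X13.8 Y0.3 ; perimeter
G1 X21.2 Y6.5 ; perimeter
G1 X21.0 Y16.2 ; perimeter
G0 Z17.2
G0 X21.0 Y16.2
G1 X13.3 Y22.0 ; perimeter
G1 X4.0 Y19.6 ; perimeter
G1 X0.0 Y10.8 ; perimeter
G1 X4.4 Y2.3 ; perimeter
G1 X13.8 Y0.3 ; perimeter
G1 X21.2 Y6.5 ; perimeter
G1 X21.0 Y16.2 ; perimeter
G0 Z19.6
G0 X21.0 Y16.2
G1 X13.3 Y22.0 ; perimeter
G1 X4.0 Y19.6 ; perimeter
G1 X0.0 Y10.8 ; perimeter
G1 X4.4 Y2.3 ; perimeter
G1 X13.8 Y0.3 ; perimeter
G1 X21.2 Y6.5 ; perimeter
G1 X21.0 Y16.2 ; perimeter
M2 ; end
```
solid part
  facet normal 0.0000 0.0000 -1.0000
    outer loop
      vertex 4.0 19.6 0.0
      vertex 13.3 22.0 0.0
      vertex 21.0 16.2 0.0
    endloop
  endfacet
  facet normal 0.0000 0.0000 -1.0000
    outer loop
      vertex 0.0 10.8 0.0
      vertex 4.0 19.6 0.0
      vertex 21.0 16.2 0.0
    endloop
  endfacet
  facet normal 0.0000 0.0000 -1.0000
    outer loop
      vertex 4.4 2.3 0.0
      vertex 0.0 10.8 0.0
      vertex 21.0 16.2 0.0
    endloop
  endfacet
  facet normal 0.0000 0.0000 -1.0000
    outer loop
      vertex 13.8 0.3 0.0
      vertex 4.4 2.3 0.0
      vertex 21.0 16.2 0.0
    endloop
  endfacet
  facet normal 0.0000 0.0000 -1.0000
    outer loop
      vertex 21.2 6.5 0.0
      vertex 13.8 0.3 0.0
      vertex 21.0 16.2 0.0
    endloop
  endfacet
  facet normal 0.0000 0.0000 1.0000
    outer loop
      vertex 21.0 16.2 19.6
      vertex 13.3 22.0 19.6
      vertex 4.0 19.6 19.6
    endloop
  endfacet
  facet normal 0.0000 0.0000 1.0000
    outer loop
      vertex 21.0 16.2 19.6
      vertex 4.0 19.6 19.6
      vertex 0.0 10.8 19.6
    endloop
  endfacet
  facet normal 0.0000 0.0000 1.0000
    outer loop
      vertex 21.0 16.2 19.6
      vertex 0.0 10.8 19.6
      vertex 4.4 2.3 19.6
    endloop
  endfacet
  facet normal 0.0000 0.0000 1.0000
    outer loop
      vertex 21.0 16.2 19.6
      vertex 4.4 2.3 19.6
      vertex 13.8 0.3 19.6
    endloop
  endfacet
  facet normal 0.0000 0.0000 1.0000
    outer loop
      vertex 21.0 16.2 19.6
      vertex 13.8 0.3 19.6
      vertex 21.2 6.5 19.6
    endloop
  endfacet
  facet normal 0.6017 0.7988 0.0000
    outer loop
      vertex 21.0 16.2 0.0
      vertex 13.3 22.0 0.0
      vertex 13.3 22.0 19.6
    endloop
  endfacet
  facet normal 0.6017 0.7988 0.0000
    outer loop
      vertex 21.0 16.2 0.0
      vertex 13.3 22.0 19.6
      vertex 21.0 16.2 19.6
    endloop
  endfacet
  facet normal -0.2499 0.9683 0.0000
    outer loop
      vertex 13.3 22.0 0.0
      vertex 4.0 19.6 0.0
      vertex 4.0 19.6 19.6
    endloop
  endfacet
  facet normal -0.2499 0.9683 0.0000
    outer loop
      vertex 13.3 22.0 0.0
      vertex 4.0 19.6 19.6
      vertex 13.3 22.0 19.6
    endloop
  endfacet
  facet normal -0.9104 0.4138 0.0000
    outer loop
      vertex 4.0 19.6 0.0
      vertex 0.0 10.8 0.0
      vertex 0.0 10.8 19.6
    endloop
  endfacet
  facet normal -0.9104 0.4138 0.0000
    outer loop
      vertex 4.0 19.6 0.0
      vertex 0.0 10.8 19.6
      vertex 4.0 19.6 19.6
    endloop
  endfacet
  facet normal -0.8881 -0.4597 0.0000
    outer loop
      vertex 0.0 10.8 0.0
      vertex 4.4 2.3 0.0
      vertex 4.4 2.3 19.6
    endloop
  endfacet
  facet normal -0.8881 -0.4597 0.0000
    outer loop
      vertex 0.0 10.8 0.0
      vertex 4.4 2.3 19.6
      vertex 0.0 10.8 19.6
    endloop
  endfacet
  facet normal -0.2081 -0.9781 0.0000
    outer loop
      vertex 4.4 2.3 0.0
      vertex 13.8 0.3 0.0
      vertex 13.8 0.3 19.6
    endloop
  endfacet
  facet normal -0.2081 -0.9781 0.0000
    outer loop
      vertex 4.4 2.3 0.0
      vertex 13.8 0.3 19.6
      vertex 4.4 2.3 19.6
    endloop
  endfacet
  facet normal 0.6422 -0.7665 0.0000
    outer loop
      vertex 13.8 0.3 0.0
      vertex 21.2 6.5 0.0
      vertex 21.2 6.5 19.6
    endloop
  endfacet
  facet normal 0.6422 -0.7665 0.0000
    outer loop
      vertex 13.8 0.3 0.0
      vertex 21.2 6.5 19.6
      vertex 13.8 0.3 19.6
    endloop
  endfacet
  facet normal 0.9998 0.0206 0.0000
    outer loop
      vertex 21.2 6.5 0.0
      vertex 21.0 16.2 0.0
      vertex 21.0 16.2 19.6
    endloop
  endfacet
  facet normal 0.9998 0.0206 0.0000
    outer loop
      vertex 21.2 6.5 0.0
      vertex 21.0 16.2 19.6
      vertex 21.2 6.5 19.6
    endloop
  endfacet
endsolid part

The G0 Z moves step by Δz≈2.5 mm. Every layer's G1 loop is the same polygon, so the solid is a straight extrusion of it from z=0 to z≈19.6. Closing with flat bottom and top caps and triangulating gives 24 facets — a regular 7-sided prism (a cylinder approximated with 7 flat sides), circumscribed radius ≈ 11.1 mm, height ≈ 19.6 mm.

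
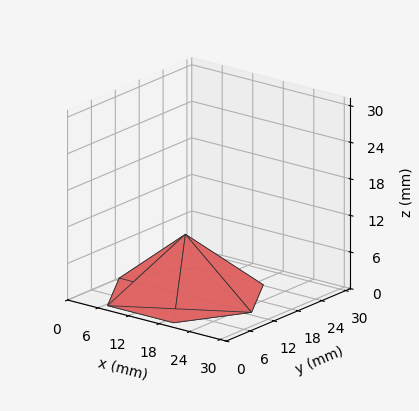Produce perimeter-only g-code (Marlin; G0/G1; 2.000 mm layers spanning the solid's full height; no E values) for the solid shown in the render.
Reading the render: the shape is a regular 6-sided pyramid, base circumscribed radius ≈ 13 mm, apex at z ≈ 10 mm (dimensions read to the nearest mm from the axis ticks). For the g-code, the solid's height is divided into equal slices at the stated Δz and each level perimeter traced with G1 moves after a G0 lift.

; perimeter-only toolpath
G21 ; units = mm
G90 ; absolute positioning
G28 ; home
; layer 1
G0 Z2.000
G0 X23.400 Y13.000
G1 X18.200 Y22.006
G1 X7.800 Y22.006
G1 X2.600 Y13.000
G1 X7.800 Y3.994
G1 X18.200 Y3.994
G1 X23.400 Y13.000
; layer 2
G0 Z4.000
G0 X20.800 Y13.000
G1 X16.900 Y19.755
G1 X9.100 Y19.755
G1 X5.200 Y13.000
G1 X9.100 Y6.245
G1 X16.900 Y6.245
G1 X20.800 Y13.000
; layer 3
G0 Z6.000
G0 X18.200 Y13.000
G1 X15.600 Y17.503
G1 X10.400 Y17.503
G1 X7.800 Y13.000
G1 X10.400 Y8.497
G1 X15.600 Y8.497
G1 X18.200 Y13.000
; layer 4
G0 Z8.000
G0 X15.600 Y13.000
G1 X14.300 Y15.252
G1 X11.700 Y15.252
G1 X10.400 Y13.000
G1 X11.700 Y10.748
G1 X14.300 Y10.748
G1 X15.600 Y13.000
M2 ; end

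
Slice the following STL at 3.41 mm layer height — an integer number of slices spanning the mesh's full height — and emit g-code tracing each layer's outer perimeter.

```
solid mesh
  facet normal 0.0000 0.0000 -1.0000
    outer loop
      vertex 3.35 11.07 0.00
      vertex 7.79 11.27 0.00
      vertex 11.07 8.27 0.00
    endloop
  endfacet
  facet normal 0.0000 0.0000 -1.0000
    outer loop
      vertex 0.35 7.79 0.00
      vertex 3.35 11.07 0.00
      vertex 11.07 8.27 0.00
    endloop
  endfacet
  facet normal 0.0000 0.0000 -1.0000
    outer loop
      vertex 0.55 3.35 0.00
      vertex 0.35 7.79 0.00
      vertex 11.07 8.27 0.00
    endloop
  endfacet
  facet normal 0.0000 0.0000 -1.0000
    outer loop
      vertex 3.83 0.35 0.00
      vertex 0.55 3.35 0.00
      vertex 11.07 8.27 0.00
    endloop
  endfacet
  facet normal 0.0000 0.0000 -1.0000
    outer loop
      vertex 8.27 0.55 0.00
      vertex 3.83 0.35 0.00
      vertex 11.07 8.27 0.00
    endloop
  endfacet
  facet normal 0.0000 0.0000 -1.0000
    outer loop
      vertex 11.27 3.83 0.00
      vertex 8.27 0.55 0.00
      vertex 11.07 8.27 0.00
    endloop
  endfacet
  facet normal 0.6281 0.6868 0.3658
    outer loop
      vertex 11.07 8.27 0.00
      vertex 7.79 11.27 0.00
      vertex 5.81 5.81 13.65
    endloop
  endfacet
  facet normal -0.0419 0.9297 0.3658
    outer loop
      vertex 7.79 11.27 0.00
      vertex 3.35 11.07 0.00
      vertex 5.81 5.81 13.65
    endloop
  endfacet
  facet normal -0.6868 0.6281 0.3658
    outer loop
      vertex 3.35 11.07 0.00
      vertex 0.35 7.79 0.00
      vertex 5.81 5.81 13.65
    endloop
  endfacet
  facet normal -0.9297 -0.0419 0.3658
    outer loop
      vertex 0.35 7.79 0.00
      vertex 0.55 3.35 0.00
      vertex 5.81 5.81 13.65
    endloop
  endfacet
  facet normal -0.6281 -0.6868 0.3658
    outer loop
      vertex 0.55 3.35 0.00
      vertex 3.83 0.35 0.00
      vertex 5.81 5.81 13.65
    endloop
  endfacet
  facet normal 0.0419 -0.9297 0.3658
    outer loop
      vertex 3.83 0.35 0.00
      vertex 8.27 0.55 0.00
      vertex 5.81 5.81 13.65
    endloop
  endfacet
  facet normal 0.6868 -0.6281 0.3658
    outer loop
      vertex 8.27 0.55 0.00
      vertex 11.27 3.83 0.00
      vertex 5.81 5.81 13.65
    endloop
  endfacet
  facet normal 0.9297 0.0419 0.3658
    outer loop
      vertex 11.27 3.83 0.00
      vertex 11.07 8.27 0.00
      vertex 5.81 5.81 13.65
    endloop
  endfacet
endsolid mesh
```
; perimeter-only toolpath
G21 ; units = mm
G90 ; absolute positioning
G28 ; home
; layer 1
G0 Z3.41
G0 X9.76 Y7.65
G1 X7.29 Y9.91
G1 X3.96 Y9.76
G1 X1.71 Y7.29
G1 X1.86 Y3.96
G1 X4.33 Y1.71
G1 X7.65 Y1.86
G1 X9.91 Y4.33
G1 X9.76 Y7.65
; layer 2
G0 Z6.83
G0 X8.44 Y7.04
G1 X6.80 Y8.54
G1 X4.58 Y8.44
G1 X3.08 Y6.80
G1 X3.18 Y4.58
G1 X4.82 Y3.08
G1 X7.04 Y3.18
G1 X8.54 Y4.82
G1 X8.44 Y7.04
; layer 3
G0 Z10.24
G0 X7.12 Y6.42
G1 X6.30 Y7.17
G1 X5.20 Y7.12
G1 X4.45 Y6.30
G1 X4.50 Y5.20
G1 X5.31 Y4.45
G1 X6.42 Y4.50
G1 X7.17 Y5.31
G1 X7.12 Y6.42
M2 ; end

The solid is a regular 8-sided pyramid, base circumscribed radius ≈ 5.81 mm, apex at z ≈ 13.7 mm. Slicing at Δz = 3.41 mm — 4 equal slices spanning the solid's height, so layer i sits at z = i·h/4 — gives 3 non-empty perimeters. Each is a 8-segment closed polygon; G0 lifts to the layer z and rapids to the start vertex, then G1 traces the edges. The cross-section shrinks linearly with z (the slice at the apex is degenerate and omitted).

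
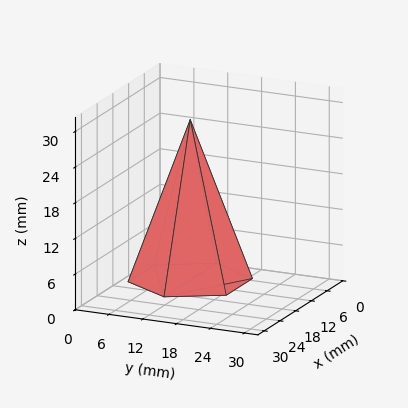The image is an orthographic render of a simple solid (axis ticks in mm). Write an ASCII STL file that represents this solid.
Reading the render: the shape is a regular 6-sided pyramid, base circumscribed radius ≈ 10 mm, apex at z ≈ 27 mm (dimensions read to the nearest mm from the axis ticks). For the STL, each face is triangulated and given an outward normal.

solid part
  facet normal 0.0000 0.0000 -1.0000
    outer loop
      vertex 5.0 18.7 0.0
      vertex 15.0 18.7 0.0
      vertex 20.0 10.0 0.0
    endloop
  endfacet
  facet normal 0.0000 0.0000 -1.0000
    outer loop
      vertex 0.0 10.0 0.0
      vertex 5.0 18.7 0.0
      vertex 20.0 10.0 0.0
    endloop
  endfacet
  facet normal 0.0000 0.0000 -1.0000
    outer loop
      vertex 5.0 1.3 0.0
      vertex 0.0 10.0 0.0
      vertex 20.0 10.0 0.0
    endloop
  endfacet
  facet normal 0.0000 0.0000 -1.0000
    outer loop
      vertex 15.0 1.3 0.0
      vertex 5.0 1.3 0.0
      vertex 20.0 10.0 0.0
    endloop
  endfacet
  facet normal 0.8255 0.4744 0.3057
    outer loop
      vertex 20.0 10.0 0.0
      vertex 15.0 18.7 0.0
      vertex 10.0 10.0 27.0
    endloop
  endfacet
  facet normal 0.0000 0.9518 0.3067
    outer loop
      vertex 15.0 18.7 0.0
      vertex 5.0 18.7 0.0
      vertex 10.0 10.0 27.0
    endloop
  endfacet
  facet normal -0.8255 0.4744 0.3057
    outer loop
      vertex 5.0 18.7 0.0
      vertex 0.0 10.0 0.0
      vertex 10.0 10.0 27.0
    endloop
  endfacet
  facet normal -0.8255 -0.4744 0.3057
    outer loop
      vertex 0.0 10.0 0.0
      vertex 5.0 1.3 0.0
      vertex 10.0 10.0 27.0
    endloop
  endfacet
  facet normal 0.0000 -0.9518 0.3067
    outer loop
      vertex 5.0 1.3 0.0
      vertex 15.0 1.3 0.0
      vertex 10.0 10.0 27.0
    endloop
  endfacet
  facet normal 0.8255 -0.4744 0.3057
    outer loop
      vertex 15.0 1.3 0.0
      vertex 20.0 10.0 0.0
      vertex 10.0 10.0 27.0
    endloop
  endfacet
endsolid part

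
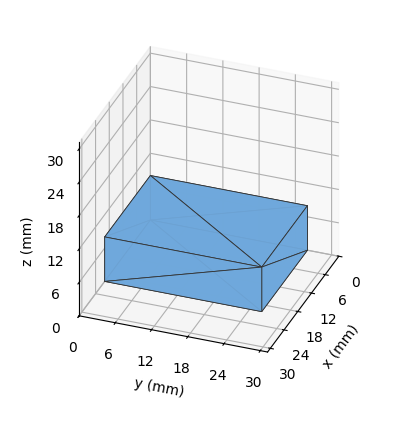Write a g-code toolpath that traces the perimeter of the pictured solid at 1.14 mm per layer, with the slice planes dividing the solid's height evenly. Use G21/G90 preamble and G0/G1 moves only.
Reading the render: the shape is a rectangular box, roughly 20 × 26 mm footprint and 8 mm tall (dimensions read to the nearest mm from the axis ticks). For the g-code, the solid's height is divided into equal slices at the stated Δz and each level perimeter traced with G1 moves after a G0 lift.

; perimeter-only toolpath
G21 ; units = mm
G90 ; absolute positioning
G28 ; home
; layer 1
G0 Z1.14
G0 X0.00 Y0.00
G1 X20.00 Y0.00
G1 X20.00 Y26.00
G1 X0.00 Y26.00
G1 X0.00 Y0.00
; layer 2
G0 Z2.29
G0 X0.00 Y0.00
G1 X20.00 Y0.00
G1 X20.00 Y26.00
G1 X0.00 Y26.00
G1 X0.00 Y0.00
; layer 3
G0 Z3.43
G0 X0.00 Y0.00
G1 X20.00 Y0.00
G1 X20.00 Y26.00
G1 X0.00 Y26.00
G1 X0.00 Y0.00
; layer 4
G0 Z4.57
G0 X0.00 Y0.00
G1 X20.00 Y0.00
G1 X20.00 Y26.00
G1 X0.00 Y26.00
G1 X0.00 Y0.00
; layer 5
G0 Z5.71
G0 X0.00 Y0.00
G1 X20.00 Y0.00
G1 X20.00 Y26.00
G1 X0.00 Y26.00
G1 X0.00 Y0.00
; layer 6
G0 Z6.86
G0 X0.00 Y0.00
G1 X20.00 Y0.00
G1 X20.00 Y26.00
G1 X0.00 Y26.00
G1 X0.00 Y0.00
; layer 7
G0 Z8.00
G0 X0.00 Y0.00
G1 X20.00 Y0.00
G1 X20.00 Y26.00
G1 X0.00 Y26.00
G1 X0.00 Y0.00
M2 ; end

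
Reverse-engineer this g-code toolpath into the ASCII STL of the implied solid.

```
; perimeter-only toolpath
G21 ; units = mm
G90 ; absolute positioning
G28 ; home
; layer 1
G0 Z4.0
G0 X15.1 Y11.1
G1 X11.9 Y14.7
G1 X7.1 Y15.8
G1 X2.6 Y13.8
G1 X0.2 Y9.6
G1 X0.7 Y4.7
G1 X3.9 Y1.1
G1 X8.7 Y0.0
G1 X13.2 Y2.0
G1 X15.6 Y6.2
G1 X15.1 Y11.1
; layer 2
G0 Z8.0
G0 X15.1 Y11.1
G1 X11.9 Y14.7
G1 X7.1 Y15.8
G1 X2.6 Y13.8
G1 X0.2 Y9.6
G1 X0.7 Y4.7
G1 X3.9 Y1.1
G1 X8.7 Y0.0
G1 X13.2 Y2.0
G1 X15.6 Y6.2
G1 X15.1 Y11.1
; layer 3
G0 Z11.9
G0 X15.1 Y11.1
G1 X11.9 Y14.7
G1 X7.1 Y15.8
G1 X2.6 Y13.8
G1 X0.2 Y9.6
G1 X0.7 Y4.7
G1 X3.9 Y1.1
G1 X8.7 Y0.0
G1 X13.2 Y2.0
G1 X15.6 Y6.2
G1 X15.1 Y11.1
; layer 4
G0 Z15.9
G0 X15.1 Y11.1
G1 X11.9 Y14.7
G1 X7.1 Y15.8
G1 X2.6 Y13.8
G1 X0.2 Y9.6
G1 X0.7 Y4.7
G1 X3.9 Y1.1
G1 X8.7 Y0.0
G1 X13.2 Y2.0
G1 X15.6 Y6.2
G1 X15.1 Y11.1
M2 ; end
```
solid part
  facet normal 0.0000 0.0000 -1.0000
    outer loop
      vertex 7.1 15.8 0.0
      vertex 11.9 14.7 0.0
      vertex 15.1 11.1 0.0
    endloop
  endfacet
  facet normal 0.0000 0.0000 -1.0000
    outer loop
      vertex 2.6 13.8 0.0
      vertex 7.1 15.8 0.0
      vertex 15.1 11.1 0.0
    endloop
  endfacet
  facet normal 0.0000 0.0000 -1.0000
    outer loop
      vertex 0.2 9.6 0.0
      vertex 2.6 13.8 0.0
      vertex 15.1 11.1 0.0
    endloop
  endfacet
  facet normal 0.0000 0.0000 -1.0000
    outer loop
      vertex 0.7 4.7 0.0
      vertex 0.2 9.6 0.0
      vertex 15.1 11.1 0.0
    endloop
  endfacet
  facet normal 0.0000 0.0000 -1.0000
    outer loop
      vertex 3.9 1.1 0.0
      vertex 0.7 4.7 0.0
      vertex 15.1 11.1 0.0
    endloop
  endfacet
  facet normal 0.0000 0.0000 -1.0000
    outer loop
      vertex 8.7 0.0 0.0
      vertex 3.9 1.1 0.0
      vertex 15.1 11.1 0.0
    endloop
  endfacet
  facet normal 0.0000 0.0000 -1.0000
    outer loop
      vertex 13.2 2.0 0.0
      vertex 8.7 0.0 0.0
      vertex 15.1 11.1 0.0
    endloop
  endfacet
  facet normal 0.0000 0.0000 -1.0000
    outer loop
      vertex 15.6 6.2 0.0
      vertex 13.2 2.0 0.0
      vertex 15.1 11.1 0.0
    endloop
  endfacet
  facet normal 0.0000 0.0000 1.0000
    outer loop
      vertex 15.1 11.1 15.9
      vertex 11.9 14.7 15.9
      vertex 7.1 15.8 15.9
    endloop
  endfacet
  facet normal 0.0000 0.0000 1.0000
    outer loop
      vertex 15.1 11.1 15.9
      vertex 7.1 15.8 15.9
      vertex 2.6 13.8 15.9
    endloop
  endfacet
  facet normal 0.0000 0.0000 1.0000
    outer loop
      vertex 15.1 11.1 15.9
      vertex 2.6 13.8 15.9
      vertex 0.2 9.6 15.9
    endloop
  endfacet
  facet normal 0.0000 0.0000 1.0000
    outer loop
      vertex 15.1 11.1 15.9
      vertex 0.2 9.6 15.9
      vertex 0.7 4.7 15.9
    endloop
  endfacet
  facet normal 0.0000 0.0000 1.0000
    outer loop
      vertex 15.1 11.1 15.9
      vertex 0.7 4.7 15.9
      vertex 3.9 1.1 15.9
    endloop
  endfacet
  facet normal 0.0000 0.0000 1.0000
    outer loop
      vertex 15.1 11.1 15.9
      vertex 3.9 1.1 15.9
      vertex 8.7 0.0 15.9
    endloop
  endfacet
  facet normal 0.0000 0.0000 1.0000
    outer loop
      vertex 15.1 11.1 15.9
      vertex 8.7 0.0 15.9
      vertex 13.2 2.0 15.9
    endloop
  endfacet
  facet normal 0.0000 0.0000 1.0000
    outer loop
      vertex 15.1 11.1 15.9
      vertex 13.2 2.0 15.9
      vertex 15.6 6.2 15.9
    endloop
  endfacet
  facet normal 0.7474 0.6644 0.0000
    outer loop
      vertex 15.1 11.1 0.0
      vertex 11.9 14.7 0.0
      vertex 11.9 14.7 15.9
    endloop
  endfacet
  facet normal 0.7474 0.6644 0.0000
    outer loop
      vertex 15.1 11.1 0.0
      vertex 11.9 14.7 15.9
      vertex 15.1 11.1 15.9
    endloop
  endfacet
  facet normal 0.2234 0.9747 0.0000
    outer loop
      vertex 11.9 14.7 0.0
      vertex 7.1 15.8 0.0
      vertex 7.1 15.8 15.9
    endloop
  endfacet
  facet normal 0.2234 0.9747 0.0000
    outer loop
      vertex 11.9 14.7 0.0
      vertex 7.1 15.8 15.9
      vertex 11.9 14.7 15.9
    endloop
  endfacet
  facet normal -0.4061 0.9138 0.0000
    outer loop
      vertex 7.1 15.8 0.0
      vertex 2.6 13.8 0.0
      vertex 2.6 13.8 15.9
    endloop
  endfacet
  facet normal -0.4061 0.9138 0.0000
    outer loop
      vertex 7.1 15.8 0.0
      vertex 2.6 13.8 15.9
      vertex 7.1 15.8 15.9
    endloop
  endfacet
  facet normal -0.8682 0.4961 0.0000
    outer loop
      vertex 2.6 13.8 0.0
      vertex 0.2 9.6 0.0
      vertex 0.2 9.6 15.9
    endloop
  endfacet
  facet normal -0.8682 0.4961 0.0000
    outer loop
      vertex 2.6 13.8 0.0
      vertex 0.2 9.6 15.9
      vertex 2.6 13.8 15.9
    endloop
  endfacet
  facet normal -0.9948 -0.1015 0.0000
    outer loop
      vertex 0.2 9.6 0.0
      vertex 0.7 4.7 0.0
      vertex 0.7 4.7 15.9
    endloop
  endfacet
  facet normal -0.9948 -0.1015 0.0000
    outer loop
      vertex 0.2 9.6 0.0
      vertex 0.7 4.7 15.9
      vertex 0.2 9.6 15.9
    endloop
  endfacet
  facet normal -0.7474 -0.6644 0.0000
    outer loop
      vertex 0.7 4.7 0.0
      vertex 3.9 1.1 0.0
      vertex 3.9 1.1 15.9
    endloop
  endfacet
  facet normal -0.7474 -0.6644 0.0000
    outer loop
      vertex 0.7 4.7 0.0
      vertex 3.9 1.1 15.9
      vertex 0.7 4.7 15.9
    endloop
  endfacet
  facet normal -0.2234 -0.9747 0.0000
    outer loop
      vertex 3.9 1.1 0.0
      vertex 8.7 0.0 0.0
      vertex 8.7 0.0 15.9
    endloop
  endfacet
  facet normal -0.2234 -0.9747 0.0000
    outer loop
      vertex 3.9 1.1 0.0
      vertex 8.7 0.0 15.9
      vertex 3.9 1.1 15.9
    endloop
  endfacet
  facet normal 0.4061 -0.9138 0.0000
    outer loop
      vertex 8.7 0.0 0.0
      vertex 13.2 2.0 0.0
      vertex 13.2 2.0 15.9
    endloop
  endfacet
  facet normal 0.4061 -0.9138 0.0000
    outer loop
      vertex 8.7 0.0 0.0
      vertex 13.2 2.0 15.9
      vertex 8.7 0.0 15.9
    endloop
  endfacet
  facet normal 0.8682 -0.4961 0.0000
    outer loop
      vertex 13.2 2.0 0.0
      vertex 15.6 6.2 0.0
      vertex 15.6 6.2 15.9
    endloop
  endfacet
  facet normal 0.8682 -0.4961 0.0000
    outer loop
      vertex 13.2 2.0 0.0
      vertex 15.6 6.2 15.9
      vertex 13.2 2.0 15.9
    endloop
  endfacet
  facet normal 0.9948 0.1015 0.0000
    outer loop
      vertex 15.6 6.2 0.0
      vertex 15.1 11.1 0.0
      vertex 15.1 11.1 15.9
    endloop
  endfacet
  facet normal 0.9948 0.1015 0.0000
    outer loop
      vertex 15.6 6.2 0.0
      vertex 15.1 11.1 15.9
      vertex 15.6 6.2 15.9
    endloop
  endfacet
endsolid part

The G0 Z moves step by Δz≈4.0 mm. Every layer's G1 loop is the same polygon, so the solid is a straight extrusion of it from z=0 to z≈15.9. Closing with flat bottom and top caps and triangulating gives 36 facets — a regular 10-sided prism (a cylinder approximated with 10 flat sides), circumscribed radius ≈ 7.9 mm, height ≈ 15.9 mm.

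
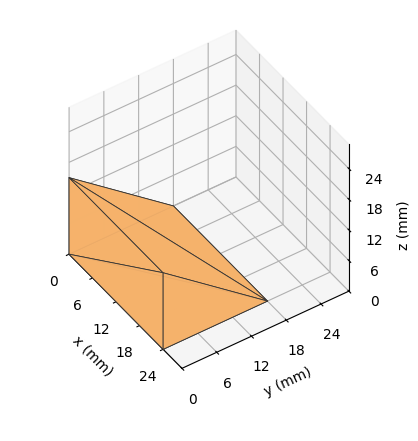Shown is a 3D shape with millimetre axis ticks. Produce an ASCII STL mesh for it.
Reading the render: the shape is a wedge (ramp): 24 × 18 mm base, rising to 15 mm along the y=0 edge and sloping linearly to z=0 at y=18 (dimensions read to the nearest mm from the axis ticks). For the STL, each face is triangulated and given an outward normal.

solid part
  facet normal 0.0000 0.0000 -1.0000
    outer loop
      vertex 24.0 18.0 0.0
      vertex 24.0 0.0 0.0
      vertex 0.0 0.0 0.0
    endloop
  endfacet
  facet normal 0.0000 0.0000 -1.0000
    outer loop
      vertex 0.0 18.0 0.0
      vertex 24.0 18.0 0.0
      vertex 0.0 0.0 0.0
    endloop
  endfacet
  facet normal 0.0000 -1.0000 0.0000
    outer loop
      vertex 0.0 0.0 0.0
      vertex 24.0 0.0 0.0
      vertex 24.0 0.0 15.0
    endloop
  endfacet
  facet normal 0.0000 -1.0000 0.0000
    outer loop
      vertex 0.0 0.0 0.0
      vertex 24.0 0.0 15.0
      vertex 0.0 0.0 15.0
    endloop
  endfacet
  facet normal 0.0000 0.6402 0.7682
    outer loop
      vertex 0.0 0.0 15.0
      vertex 24.0 0.0 15.0
      vertex 24.0 18.0 0.0
    endloop
  endfacet
  facet normal 0.0000 0.6402 0.7682
    outer loop
      vertex 0.0 0.0 15.0
      vertex 24.0 18.0 0.0
      vertex 0.0 18.0 0.0
    endloop
  endfacet
  facet normal -1.0000 0.0000 0.0000
    outer loop
      vertex 0.0 0.0 15.0
      vertex 0.0 18.0 0.0
      vertex 0.0 0.0 0.0
    endloop
  endfacet
  facet normal 1.0000 0.0000 0.0000
    outer loop
      vertex 24.0 0.0 0.0
      vertex 24.0 18.0 0.0
      vertex 24.0 0.0 15.0
    endloop
  endfacet
endsolid part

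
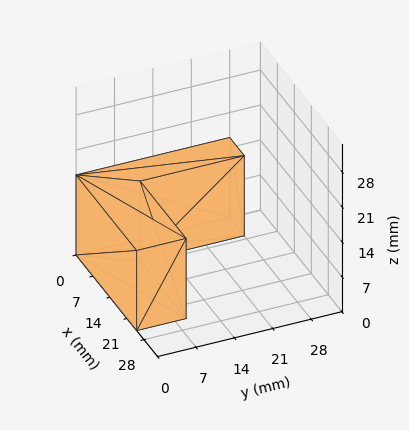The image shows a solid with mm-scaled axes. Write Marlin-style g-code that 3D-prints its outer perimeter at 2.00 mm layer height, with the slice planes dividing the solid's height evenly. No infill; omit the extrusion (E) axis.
Reading the render: the shape is an L-shaped prism: outer 25 × 28 mm, arm thicknesses ≈ 9 mm (horizontal) and 6 mm (vertical), extruded 16 mm in z (dimensions read to the nearest mm from the axis ticks). For the g-code, the solid's height is divided into equal slices at the stated Δz and each level perimeter traced with G1 moves after a G0 lift.

; perimeter-only toolpath
G21 ; units = mm
G90 ; absolute positioning
G28 ; home
; layer 1
G0 Z2.00
G0 X0.00 Y0.00
G1 X25.00 Y0.00
G1 X25.00 Y9.00
G1 X6.00 Y9.00
G1 X6.00 Y28.00
G1 X0.00 Y28.00
G1 X0.00 Y0.00
; layer 2
G0 Z4.00
G0 X0.00 Y0.00
G1 X25.00 Y0.00
G1 X25.00 Y9.00
G1 X6.00 Y9.00
G1 X6.00 Y28.00
G1 X0.00 Y28.00
G1 X0.00 Y0.00
; layer 3
G0 Z6.00
G0 X0.00 Y0.00
G1 X25.00 Y0.00
G1 X25.00 Y9.00
G1 X6.00 Y9.00
G1 X6.00 Y28.00
G1 X0.00 Y28.00
G1 X0.00 Y0.00
; layer 4
G0 Z8.00
G0 X0.00 Y0.00
G1 X25.00 Y0.00
G1 X25.00 Y9.00
G1 X6.00 Y9.00
G1 X6.00 Y28.00
G1 X0.00 Y28.00
G1 X0.00 Y0.00
; layer 5
G0 Z10.00
G0 X0.00 Y0.00
G1 X25.00 Y0.00
G1 X25.00 Y9.00
G1 X6.00 Y9.00
G1 X6.00 Y28.00
G1 X0.00 Y28.00
G1 X0.00 Y0.00
; layer 6
G0 Z12.00
G0 X0.00 Y0.00
G1 X25.00 Y0.00
G1 X25.00 Y9.00
G1 X6.00 Y9.00
G1 X6.00 Y28.00
G1 X0.00 Y28.00
G1 X0.00 Y0.00
; layer 7
G0 Z14.00
G0 X0.00 Y0.00
G1 X25.00 Y0.00
G1 X25.00 Y9.00
G1 X6.00 Y9.00
G1 X6.00 Y28.00
G1 X0.00 Y28.00
G1 X0.00 Y0.00
; layer 8
G0 Z16.00
G0 X0.00 Y0.00
G1 X25.00 Y0.00
G1 X25.00 Y9.00
G1 X6.00 Y9.00
G1 X6.00 Y28.00
G1 X0.00 Y28.00
G1 X0.00 Y0.00
M2 ; end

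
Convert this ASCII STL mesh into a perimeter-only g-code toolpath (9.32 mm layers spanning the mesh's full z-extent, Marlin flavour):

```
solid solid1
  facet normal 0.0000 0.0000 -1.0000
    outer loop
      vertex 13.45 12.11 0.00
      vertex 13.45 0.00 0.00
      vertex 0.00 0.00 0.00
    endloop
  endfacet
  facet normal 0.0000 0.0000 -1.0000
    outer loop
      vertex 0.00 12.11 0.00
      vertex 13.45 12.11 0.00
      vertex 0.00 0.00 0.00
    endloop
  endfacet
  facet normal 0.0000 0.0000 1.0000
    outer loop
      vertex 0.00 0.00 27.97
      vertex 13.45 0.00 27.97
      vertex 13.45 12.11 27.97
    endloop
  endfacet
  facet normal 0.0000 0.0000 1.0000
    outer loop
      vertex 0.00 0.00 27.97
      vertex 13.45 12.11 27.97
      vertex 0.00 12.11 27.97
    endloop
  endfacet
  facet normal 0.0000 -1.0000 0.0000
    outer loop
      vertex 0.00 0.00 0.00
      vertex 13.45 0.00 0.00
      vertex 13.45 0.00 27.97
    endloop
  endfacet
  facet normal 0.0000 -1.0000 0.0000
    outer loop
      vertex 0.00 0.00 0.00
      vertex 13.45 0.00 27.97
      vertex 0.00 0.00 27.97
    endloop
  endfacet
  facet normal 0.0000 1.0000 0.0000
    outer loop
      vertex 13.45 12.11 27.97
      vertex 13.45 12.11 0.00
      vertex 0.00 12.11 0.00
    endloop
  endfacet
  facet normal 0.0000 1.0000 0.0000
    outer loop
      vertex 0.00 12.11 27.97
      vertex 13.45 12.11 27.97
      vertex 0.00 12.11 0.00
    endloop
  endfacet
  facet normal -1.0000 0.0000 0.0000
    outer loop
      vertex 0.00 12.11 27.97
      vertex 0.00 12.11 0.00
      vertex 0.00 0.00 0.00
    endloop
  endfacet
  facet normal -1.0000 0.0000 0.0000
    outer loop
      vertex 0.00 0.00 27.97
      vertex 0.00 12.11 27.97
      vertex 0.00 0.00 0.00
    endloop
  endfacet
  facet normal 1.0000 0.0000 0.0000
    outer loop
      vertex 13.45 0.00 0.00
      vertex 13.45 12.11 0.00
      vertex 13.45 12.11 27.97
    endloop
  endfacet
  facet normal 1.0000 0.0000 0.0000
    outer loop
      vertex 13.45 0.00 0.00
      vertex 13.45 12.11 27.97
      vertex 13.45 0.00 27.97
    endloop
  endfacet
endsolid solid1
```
; perimeter-only toolpath
G21 ; units = mm
G90 ; absolute positioning
G28 ; home
; layer 1
G0 Z9.32
G0 X0.00 Y0.00
G1 X13.45 Y0.00
G1 X13.45 Y12.11
G1 X0.00 Y12.11
G1 X0.00 Y0.00
; layer 2
G0 Z18.65
G0 X0.00 Y0.00
G1 X13.45 Y0.00
G1 X13.45 Y12.11
G1 X0.00 Y12.11
G1 X0.00 Y0.00
; layer 3
G0 Z27.97
G0 X0.00 Y0.00
G1 X13.45 Y0.00
G1 X13.45 Y12.11
G1 X0.00 Y12.11
G1 X0.00 Y0.00
M2 ; end

The solid is a rectangular box, roughly 13.4 × 12.1 mm footprint and 28 mm tall. Slicing at Δz = 9.32 mm — 3 equal slices spanning the solid's height, so layer i sits at z = i·h/3 — gives 3 non-empty perimeters. Each is a 4-segment closed polygon; G0 lifts to the layer z and rapids to the start vertex, then G1 traces the edges.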